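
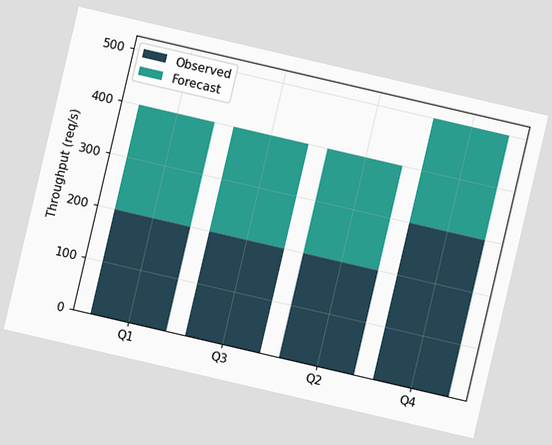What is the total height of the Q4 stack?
500req/s

The chart is tilted about 13° clockwise. The Q4 stack's top reaches 500req/s on the y-axis.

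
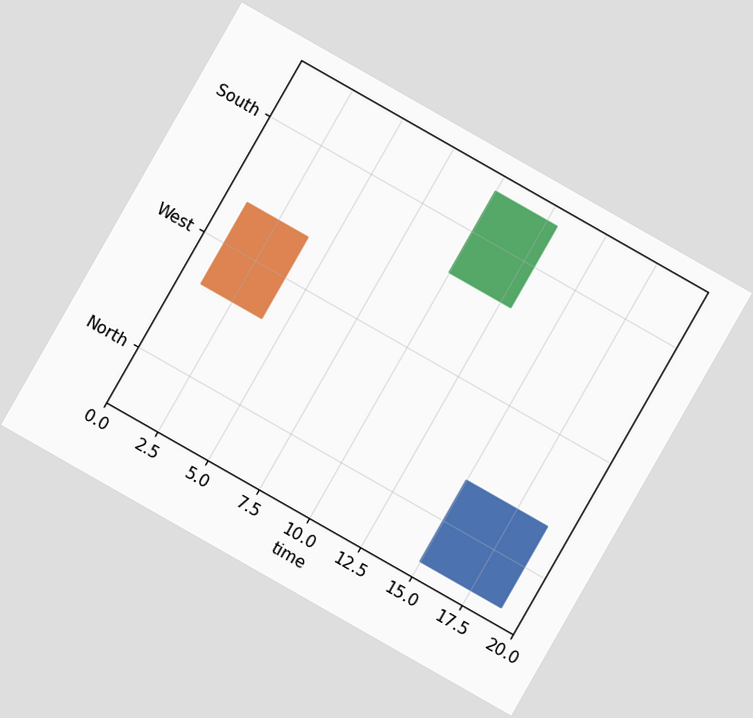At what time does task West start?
1

The chart is tilted about 30° clockwise. The West bar begins at t=1.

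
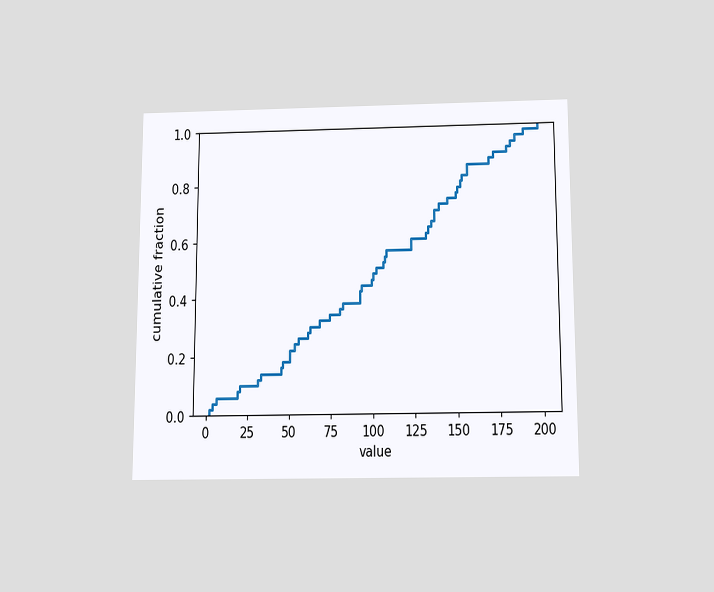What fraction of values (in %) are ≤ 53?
The chart is viewed slightly from below. At x=53 the ECDF step is at 24%.

24%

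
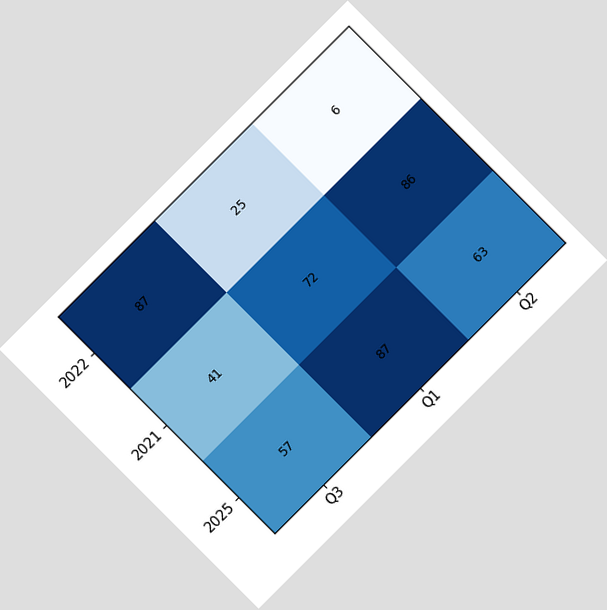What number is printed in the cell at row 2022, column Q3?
The chart is tilted about 45° counter-clockwise. The (2022, Q3) cell reads 87.

87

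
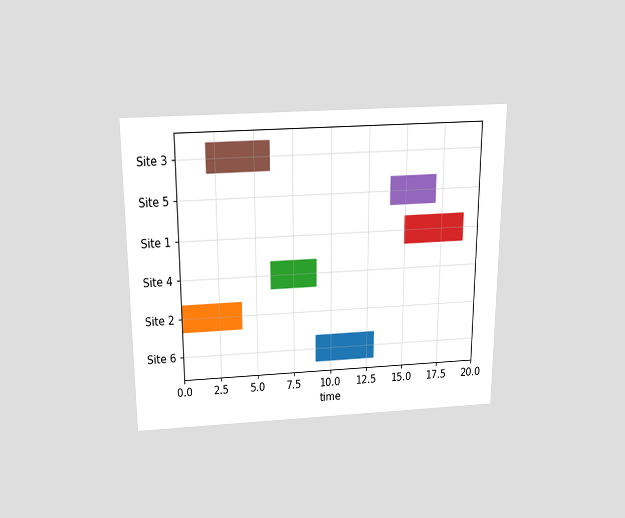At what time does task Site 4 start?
6

The chart is viewed slightly from above. The Site 4 bar begins at t=6.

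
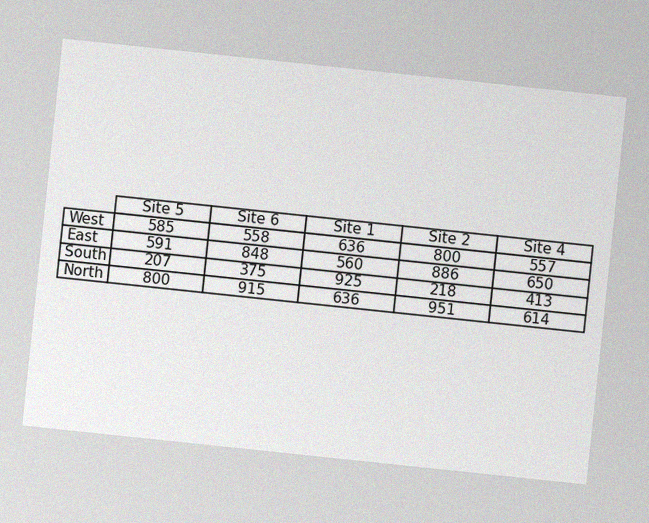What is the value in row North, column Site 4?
The chart is tilted about 6° clockwise, with some photo noise. The (North, Site 4) cell reads 614.

614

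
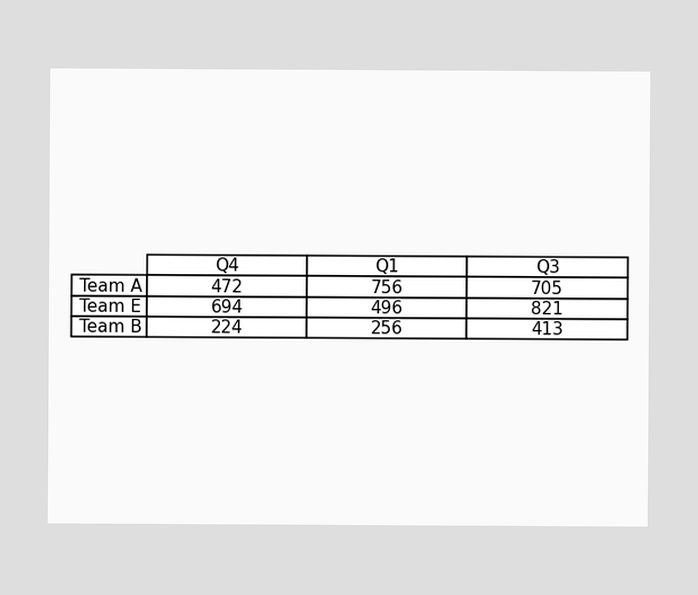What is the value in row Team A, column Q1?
756

The (Team A, Q1) cell reads 756.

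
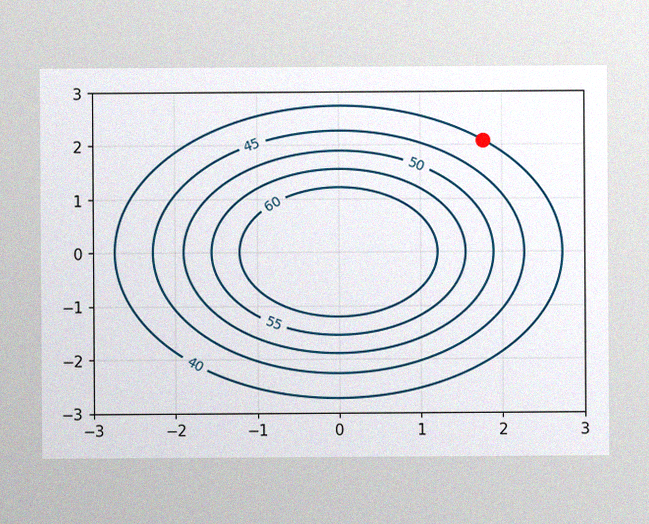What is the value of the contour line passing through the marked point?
40

The image has some photo noise and uneven lighting. The marked point sits on the contour labelled 40.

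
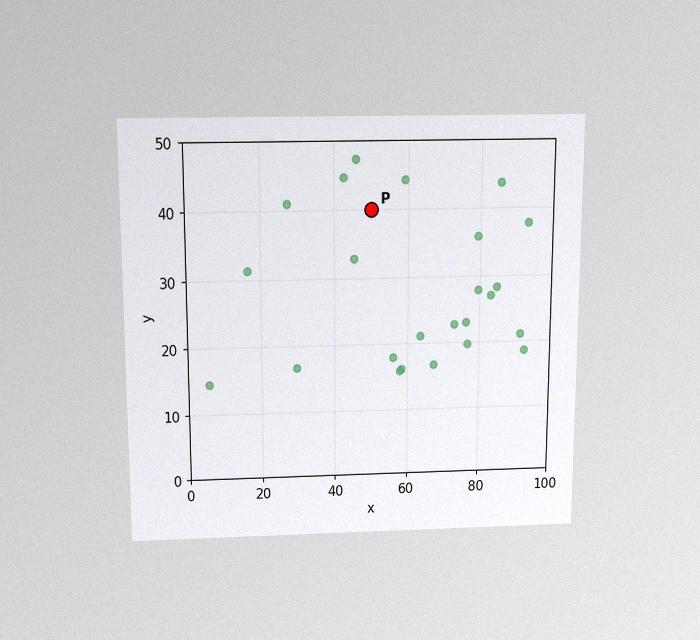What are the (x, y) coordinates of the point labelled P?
The chart is viewed slightly from above, with some photo noise. Following the gridlines from P to each axis, P sits at (50, 40).

(50, 40)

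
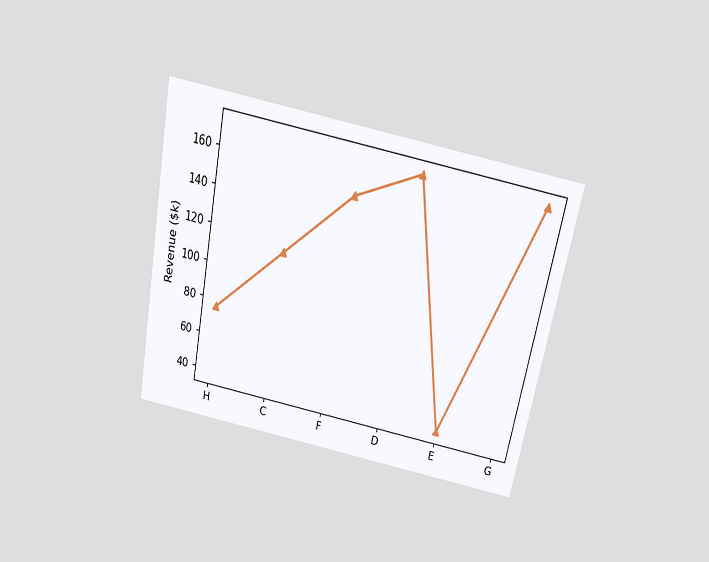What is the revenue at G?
The chart is tilted about 11° clockwise and viewed slightly from above. At G, the line is at $171k.

$171k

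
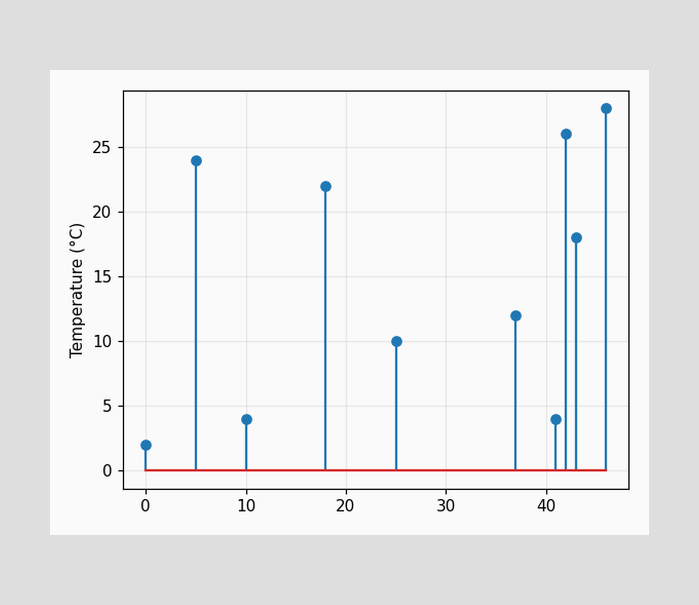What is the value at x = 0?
The stem at x=0 reaches 2°C.

2°C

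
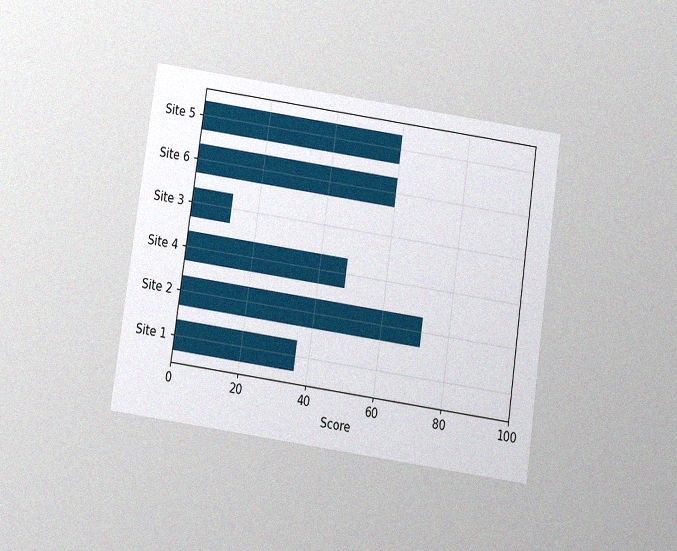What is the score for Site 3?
12

The chart is tilted about 8° clockwise and viewed slightly from below, with some photo noise. Reading along the chart's x-axis, the Site 3 bar reaches 12.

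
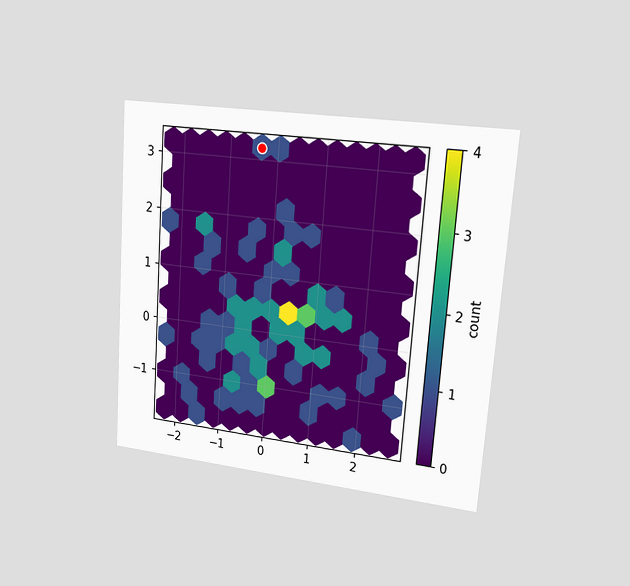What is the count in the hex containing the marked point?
The chart is tilted about 4° clockwise and viewed slightly from the right. The marked hex reads 1 on the colorbar.

1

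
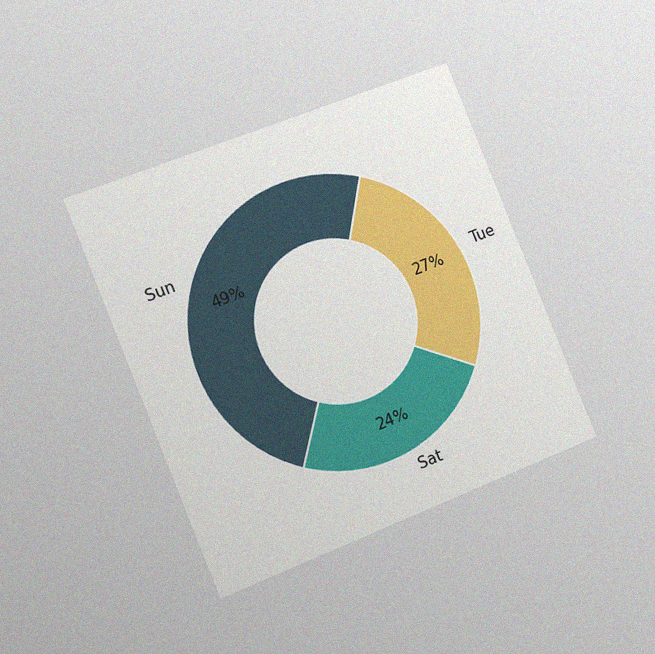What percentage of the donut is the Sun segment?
49%

The chart is tilted about 22° counter-clockwise and viewed slightly from the left, with some photo noise. The Sun segment takes up 49% of the ring.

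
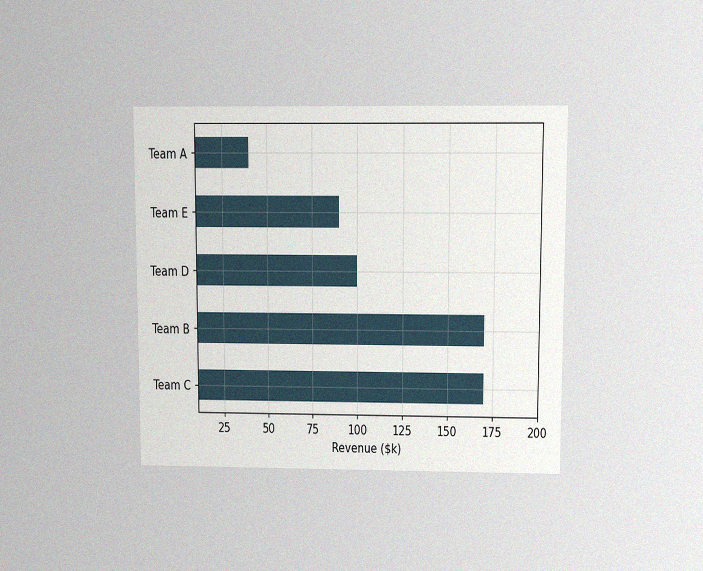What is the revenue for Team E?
The chart is viewed slightly from above, with some photo noise. Reading along the chart's x-axis, the Team E bar reaches $90k.

$90k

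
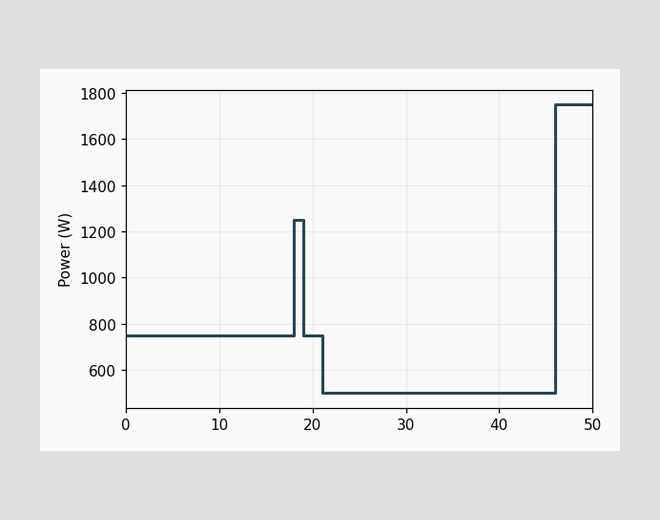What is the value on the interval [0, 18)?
750W

On [0, 18) the step sits at 750W.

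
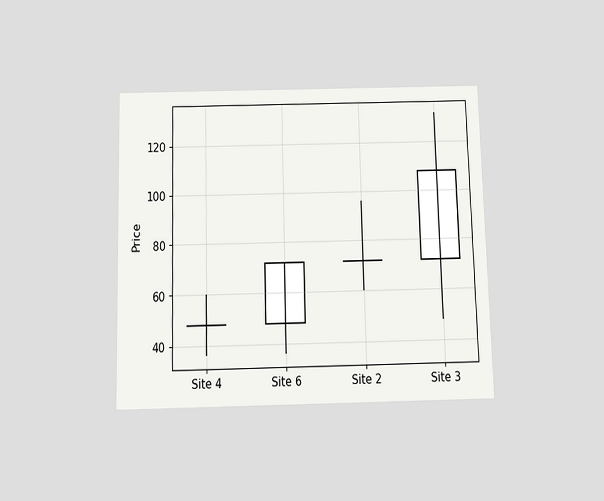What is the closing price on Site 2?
72

The chart is viewed slightly from below. The Site 2 candle closes at 72.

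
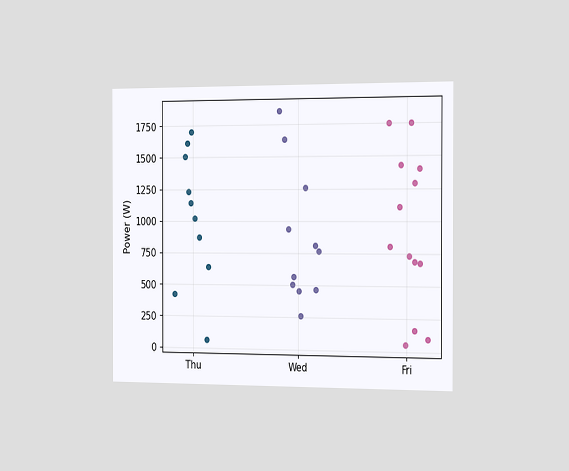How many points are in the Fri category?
The chart is viewed slightly from the right. Counting the markers in the Fri column gives 13.

13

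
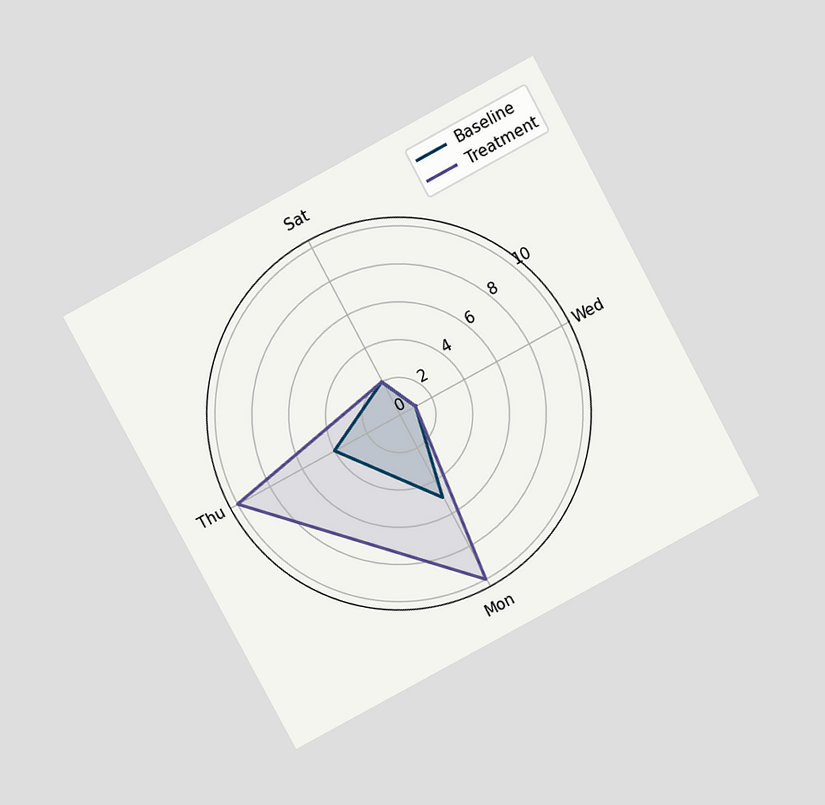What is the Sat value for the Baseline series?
2

The chart is tilted about 28° counter-clockwise and viewed slightly from above. On the Sat axis, Baseline reaches 2.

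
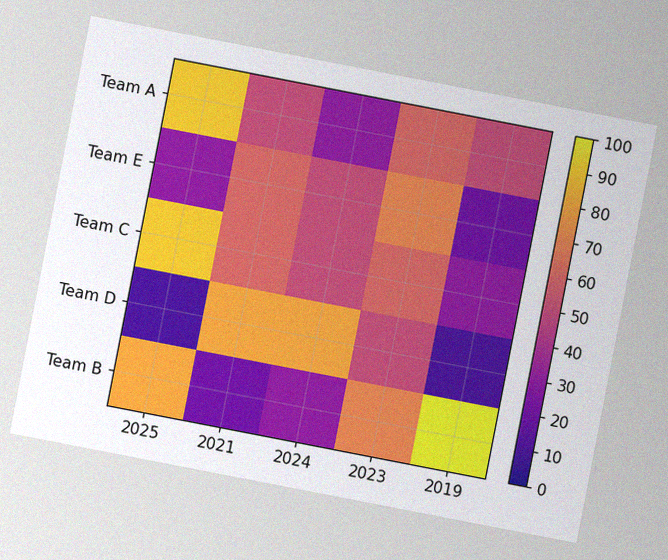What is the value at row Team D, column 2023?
The chart is tilted about 11° clockwise, with some photo noise. Matching cell (Team D, 2023) against the colorbar gives 50.

50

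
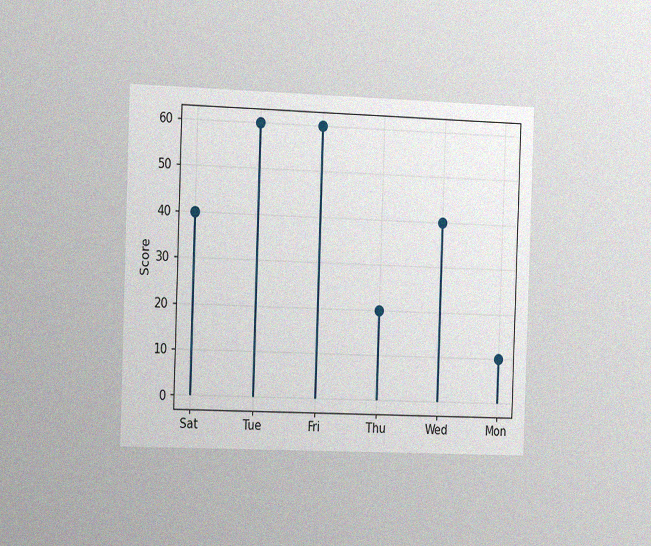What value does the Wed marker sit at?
40

The chart is tilted about 2° clockwise and viewed slightly from the left, with some photo noise. The Wed marker sits at 40.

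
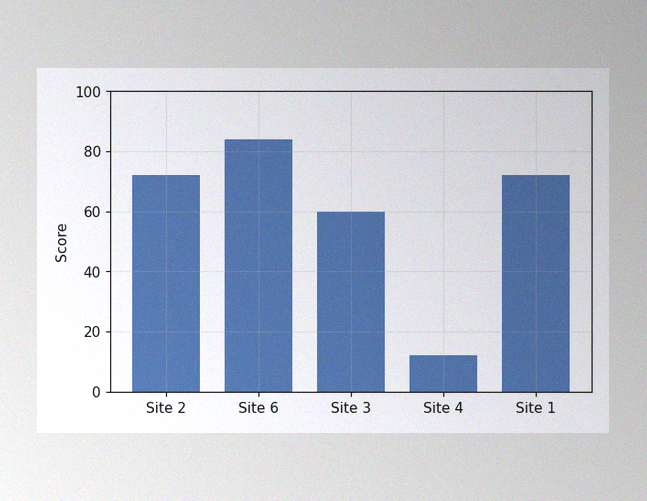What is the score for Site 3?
The image has some photo noise and uneven lighting. Reading along the chart's y-axis, the Site 3 bar reaches 60.

60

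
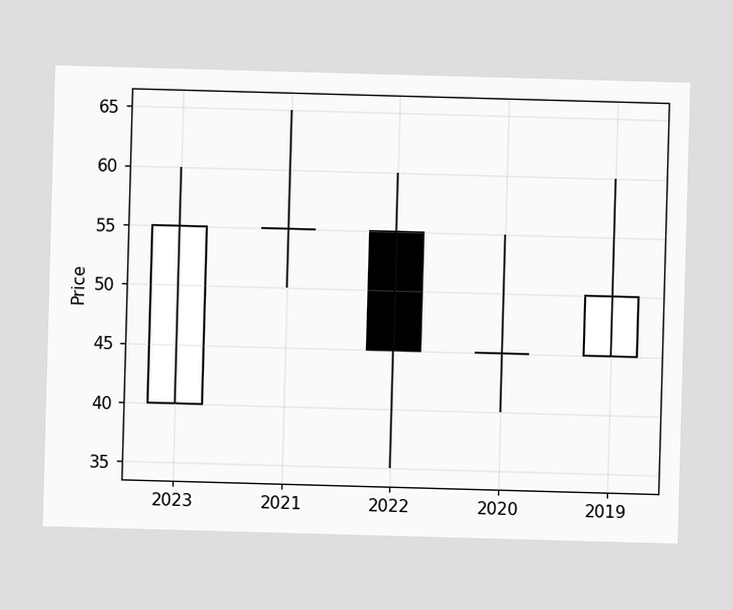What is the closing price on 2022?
45

The 2022 candle closes at 45.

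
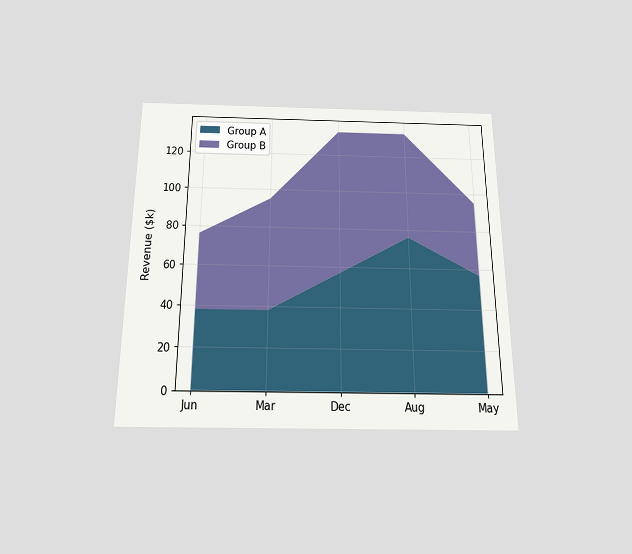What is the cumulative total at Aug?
The chart is viewed slightly from below. The stacked total at Aug reaches $133k.

$133k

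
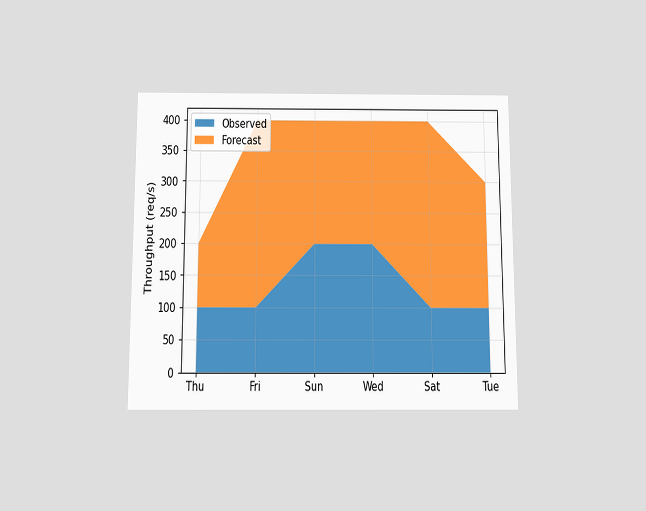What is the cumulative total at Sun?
400req/s

The chart is viewed slightly from below. The stacked total at Sun reaches 400req/s.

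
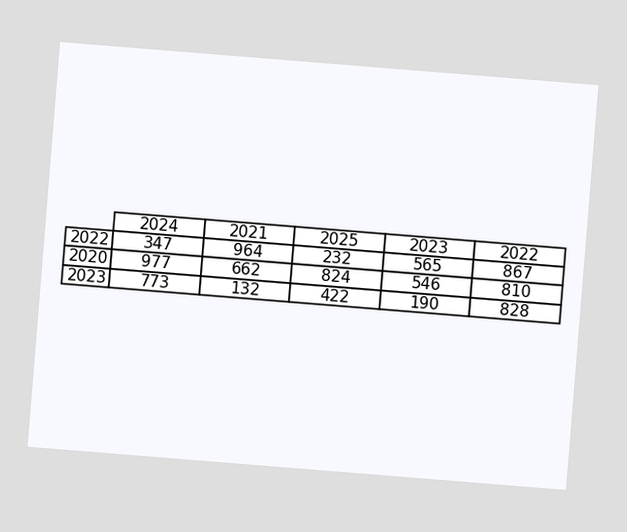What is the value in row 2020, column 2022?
The chart is tilted about 5° clockwise. The (2020, 2022) cell reads 810.

810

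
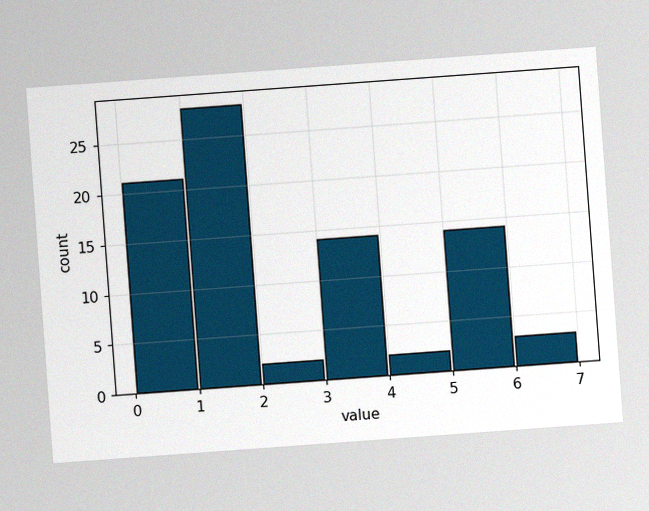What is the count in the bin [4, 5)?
The chart is tilted about 4° counter-clockwise, with some photo noise. The [4, 5) bin has height 2.

2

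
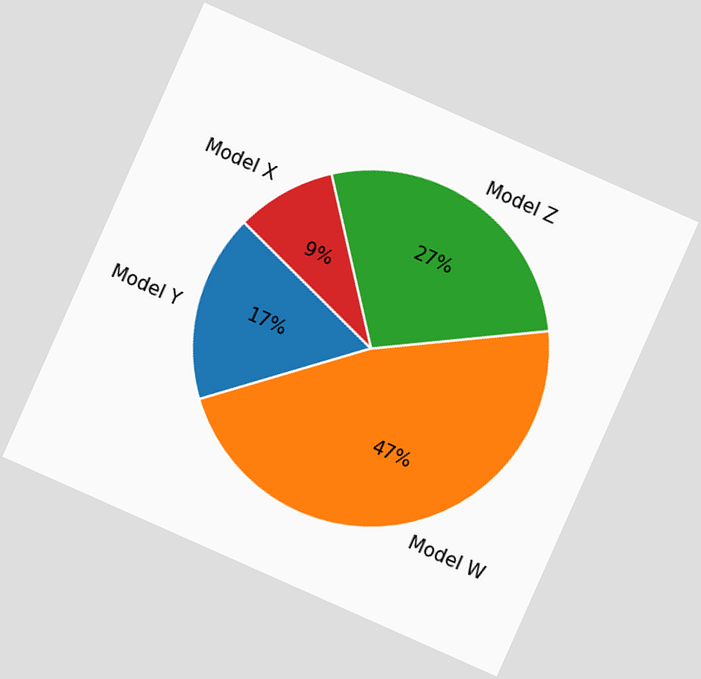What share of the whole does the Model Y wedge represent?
17%

The chart is tilted about 24° clockwise. The Model Y slice takes up 17% of the pie.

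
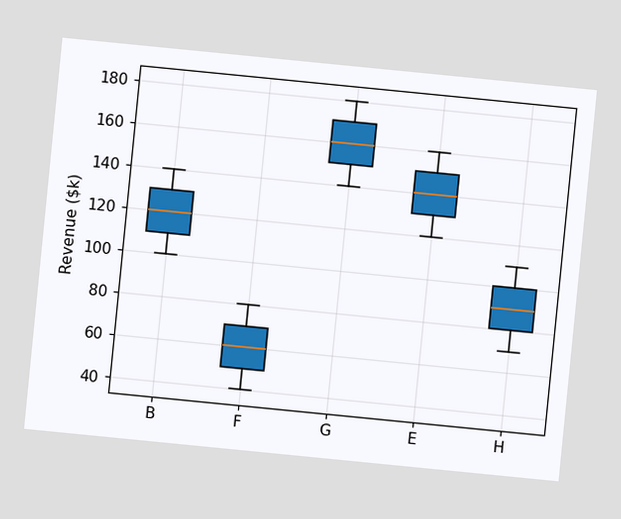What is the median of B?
$120k

The chart is tilted about 6° clockwise. The median line in the B box sits at $120k.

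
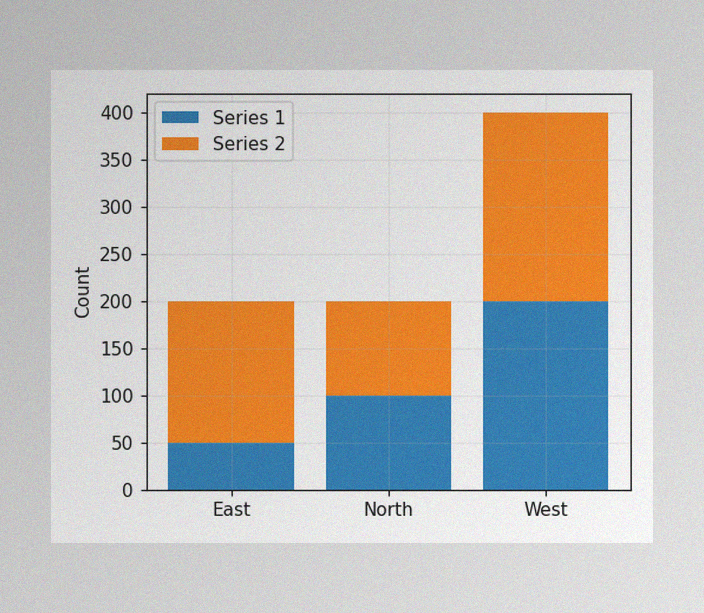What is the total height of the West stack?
400

The image has some photo noise and uneven lighting. The West stack's top reaches 400 on the y-axis.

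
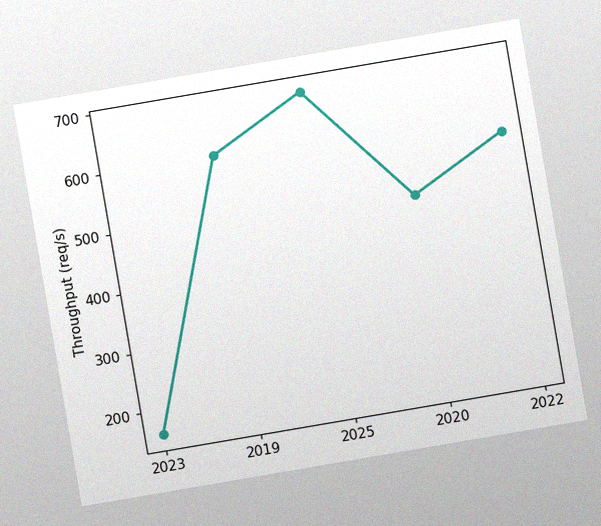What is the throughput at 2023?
160req/s

The chart is tilted about 10° counter-clockwise, with some photo noise. At 2023, the line is at 160req/s.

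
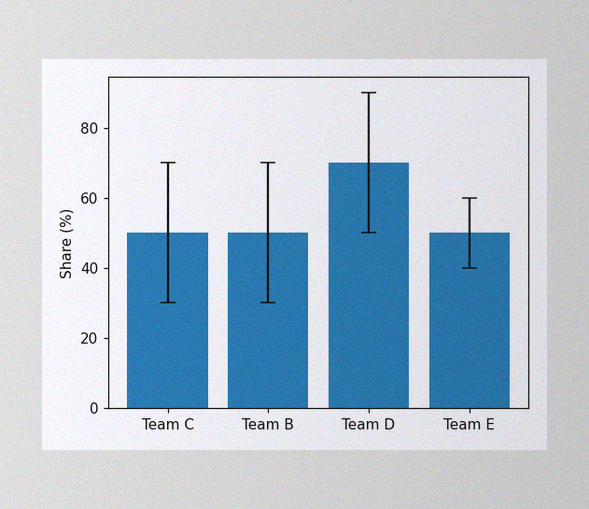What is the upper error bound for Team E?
The image has some photo noise and uneven lighting. The Team E bar's upper whisker reaches 60%.

60%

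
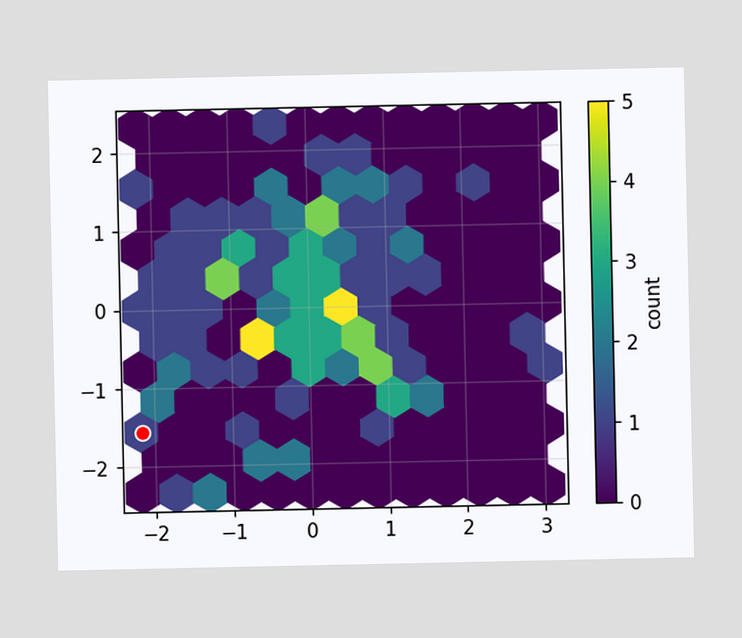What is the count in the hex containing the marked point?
1

The marked hex reads 1 on the colorbar.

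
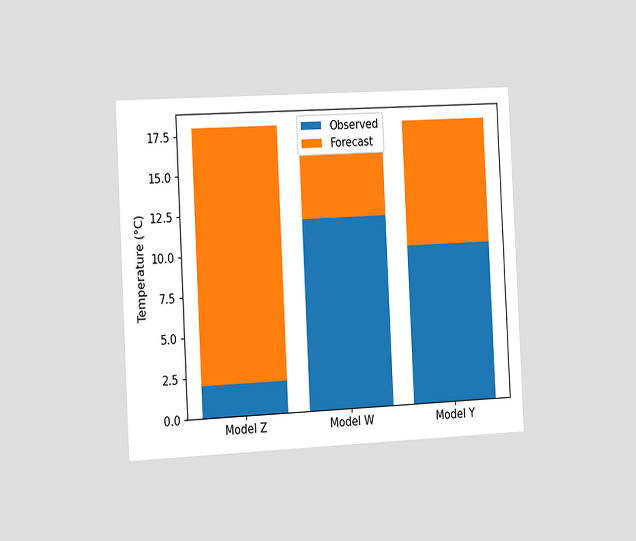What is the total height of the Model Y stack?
The chart is tilted about 3° counter-clockwise and viewed slightly from the left. The Model Y stack's top reaches 18°C on the y-axis.

18°C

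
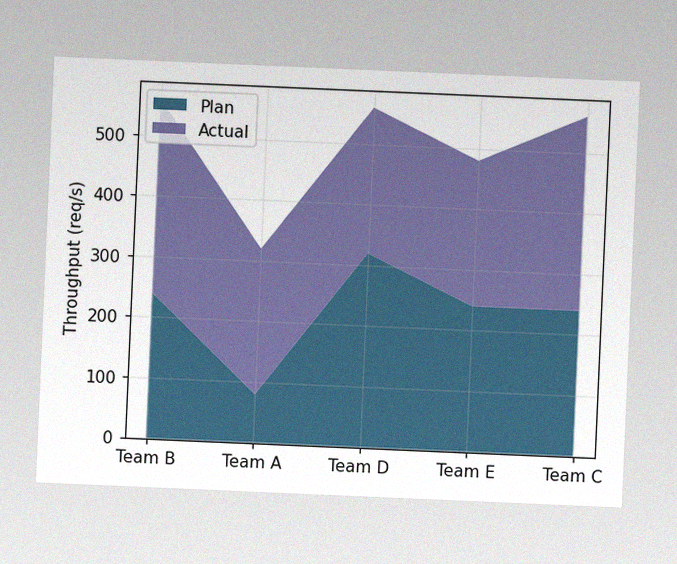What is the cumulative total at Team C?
560req/s

The chart is tilted about 2° clockwise, with some photo noise. The stacked total at Team C reaches 560req/s.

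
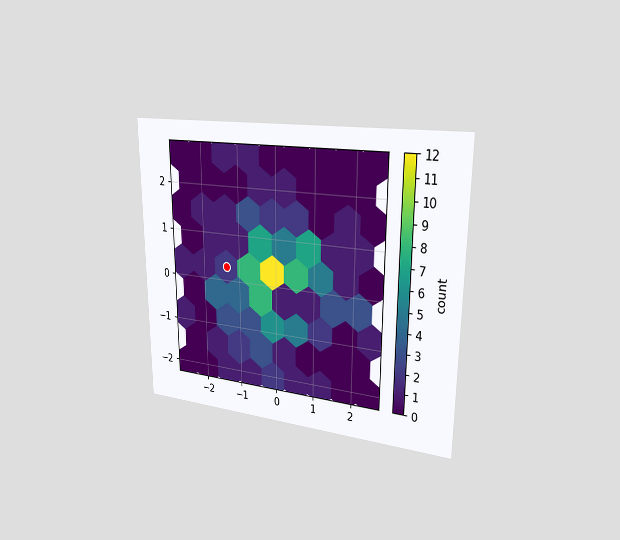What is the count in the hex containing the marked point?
2

The chart is viewed slightly from the right. The marked hex reads 2 on the colorbar.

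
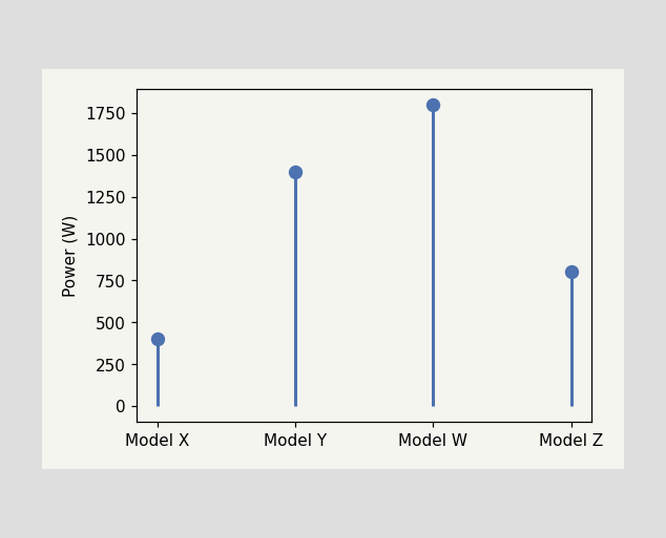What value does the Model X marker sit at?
The Model X marker sits at 400W.

400W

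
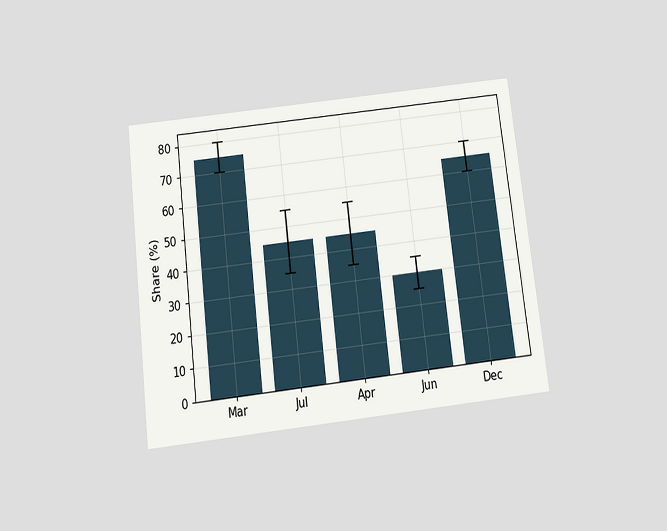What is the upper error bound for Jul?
The chart is tilted about 7° counter-clockwise and viewed slightly from below. The Jul bar's upper whisker reaches 55%.

55%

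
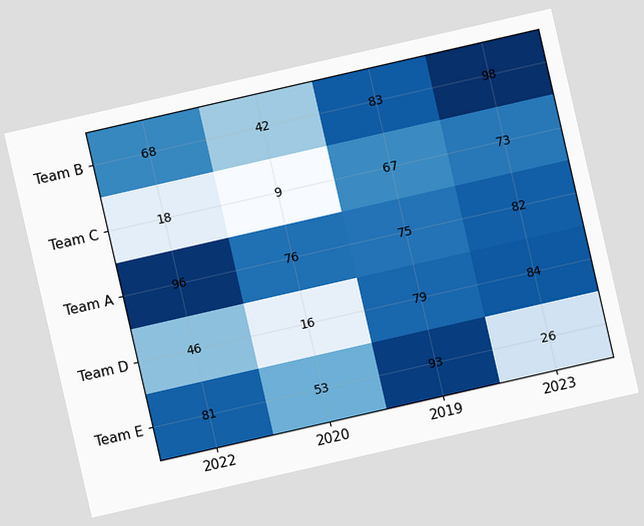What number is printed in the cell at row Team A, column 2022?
96

The chart is tilted about 13° counter-clockwise. The (Team A, 2022) cell reads 96.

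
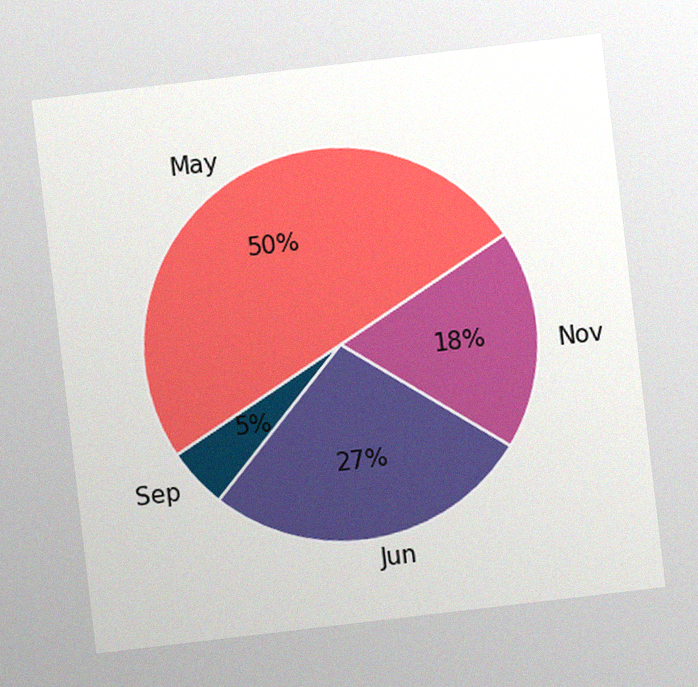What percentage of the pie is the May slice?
The chart is tilted about 7° counter-clockwise, with some photo noise. The May slice takes up 50% of the pie.

50%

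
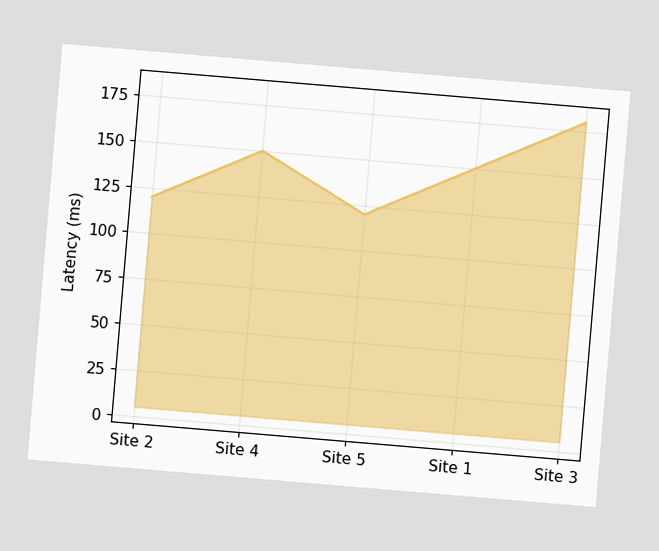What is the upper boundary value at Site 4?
The chart is tilted about 5° clockwise. At Site 4 the upper boundary is at 150ms.

150ms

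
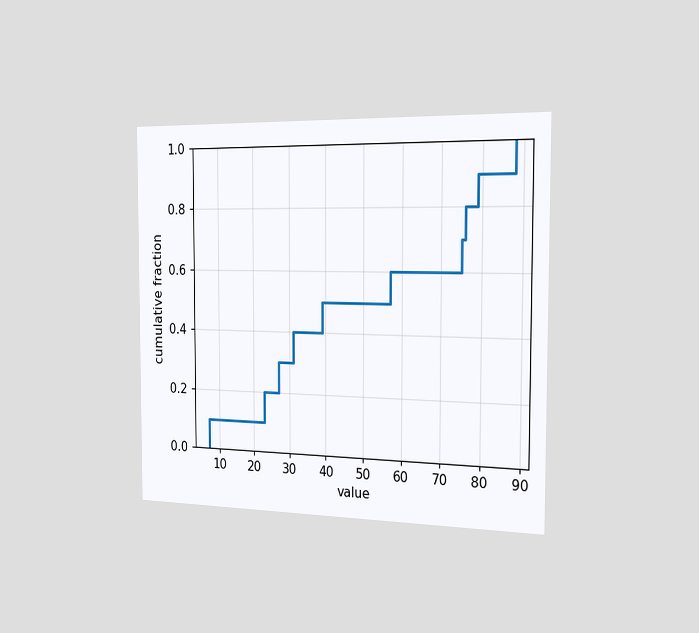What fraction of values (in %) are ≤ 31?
40%

The chart is viewed slightly from the right. At x=31 the ECDF step is at 40%.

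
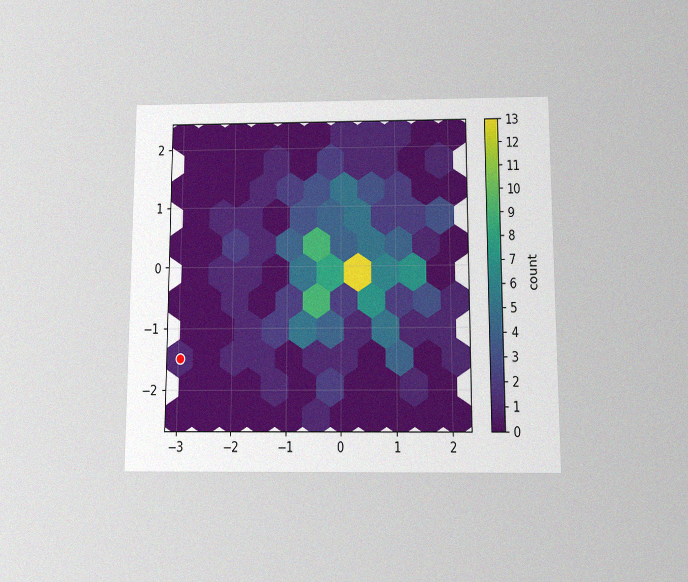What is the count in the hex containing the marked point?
The chart is viewed slightly from below, with some photo noise. The marked hex reads 1 on the colorbar.

1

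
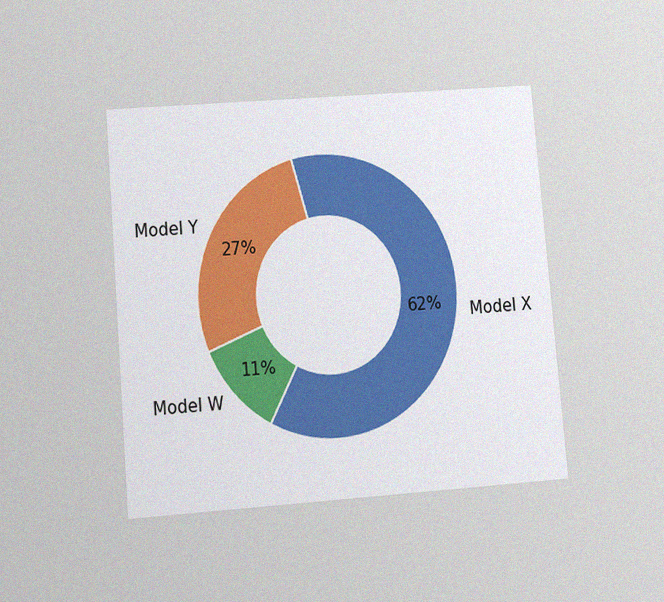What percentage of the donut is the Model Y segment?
27%

The chart is tilted about 5° counter-clockwise and viewed at a slight angle, with some photo noise. The Model Y segment takes up 27% of the ring.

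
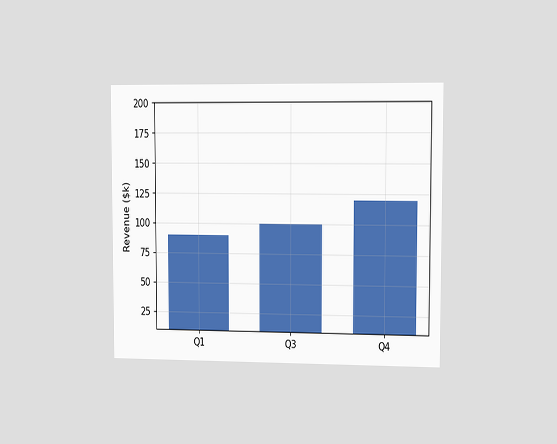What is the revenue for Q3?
The chart is viewed slightly from the right. Reading along the chart's y-axis, the Q3 bar reaches $100k.

$100k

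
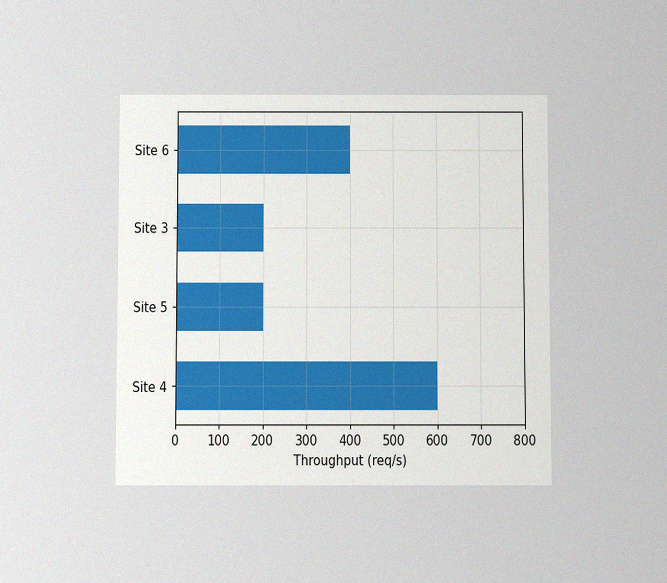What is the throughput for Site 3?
The chart is viewed slightly from below, with some photo noise. Reading along the chart's x-axis, the Site 3 bar reaches 200req/s.

200req/s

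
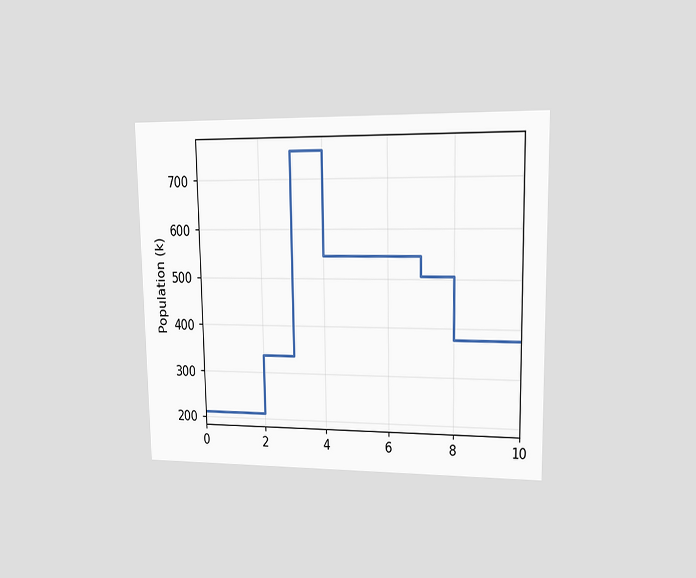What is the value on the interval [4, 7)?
The chart is viewed at a slight angle. On [4, 7) the step sits at 546k.

546k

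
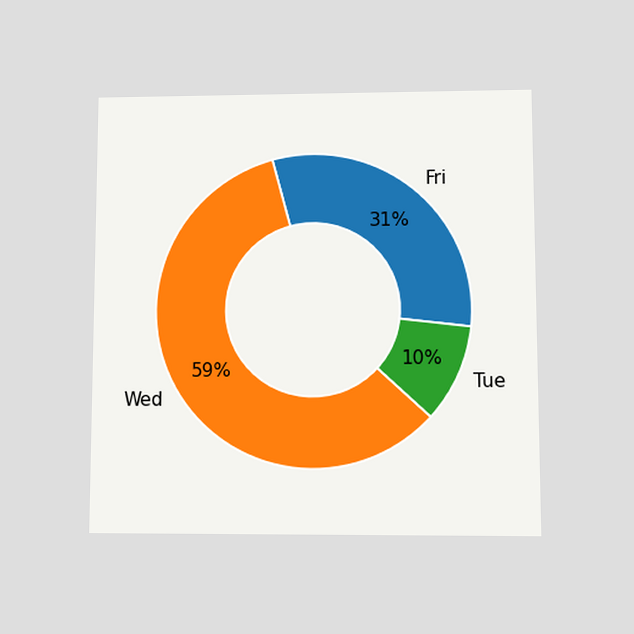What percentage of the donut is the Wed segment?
The chart is viewed at a slight angle. The Wed segment takes up 59% of the ring.

59%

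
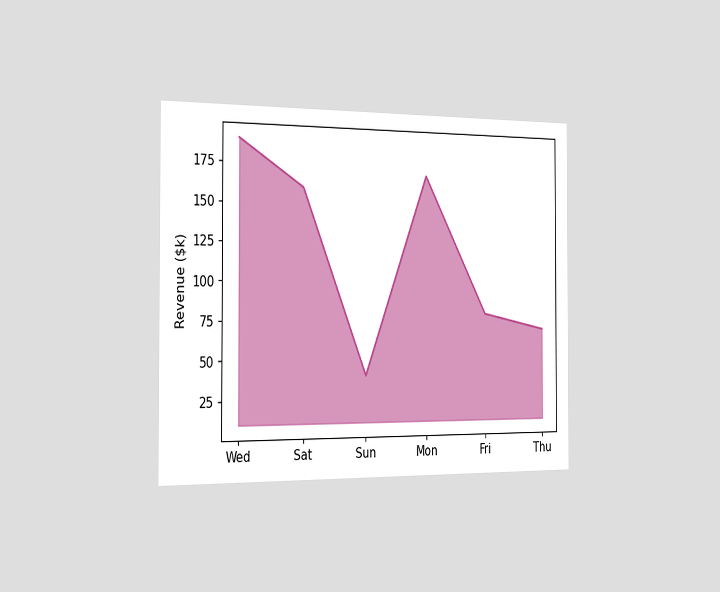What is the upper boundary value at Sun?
$40k

The chart is viewed slightly from the left. At Sun the upper boundary is at $40k.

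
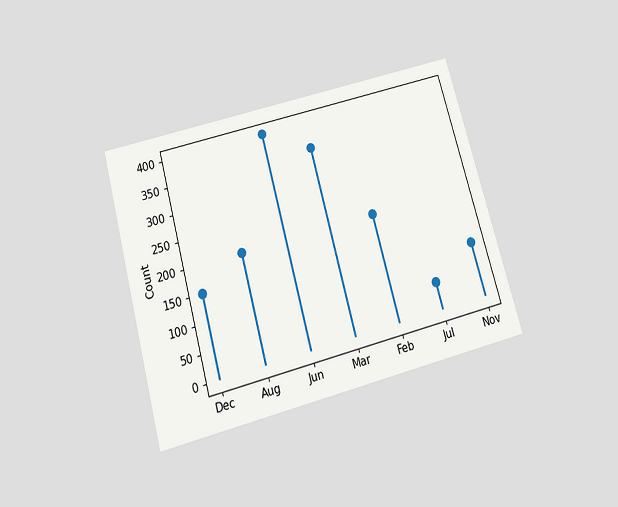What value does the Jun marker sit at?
The chart is tilted about 15° counter-clockwise and viewed slightly from below. The Jun marker sits at 400.

400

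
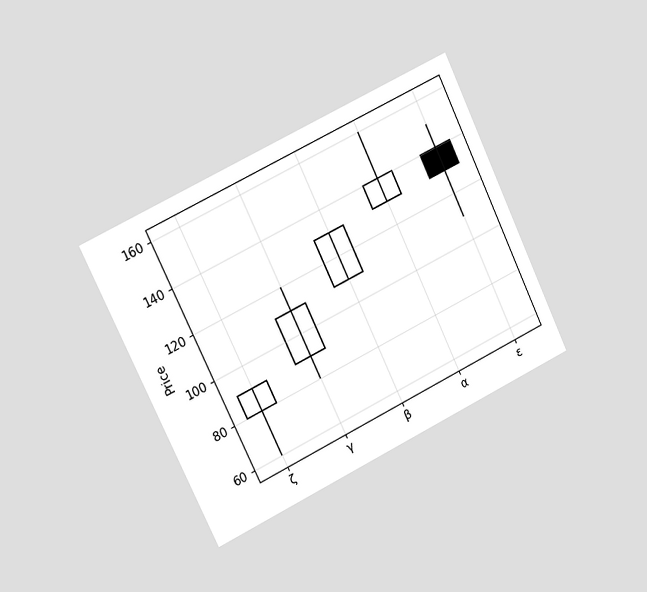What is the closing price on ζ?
90

The chart is tilted about 26° counter-clockwise and viewed slightly from the left. The ζ candle closes at 90.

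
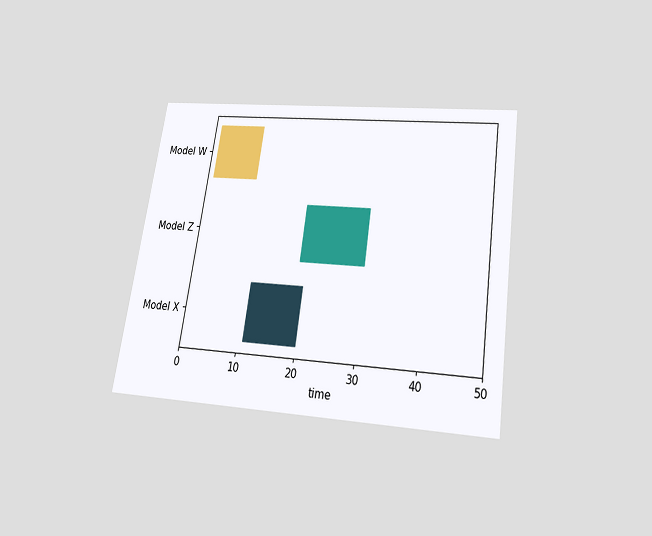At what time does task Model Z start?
The chart is tilted about 9° clockwise and viewed slightly from below. The Model Z bar begins at t=19.

19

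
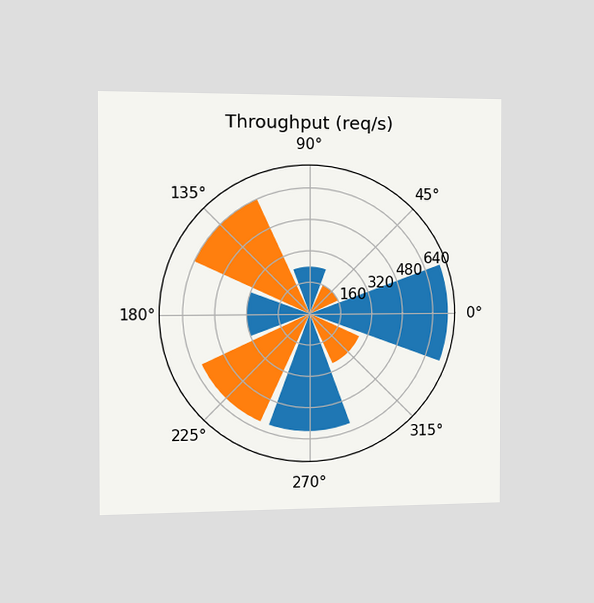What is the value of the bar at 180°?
The chart is viewed slightly from the left. The bar at 180° reaches 320req/s on the radial axis.

320req/s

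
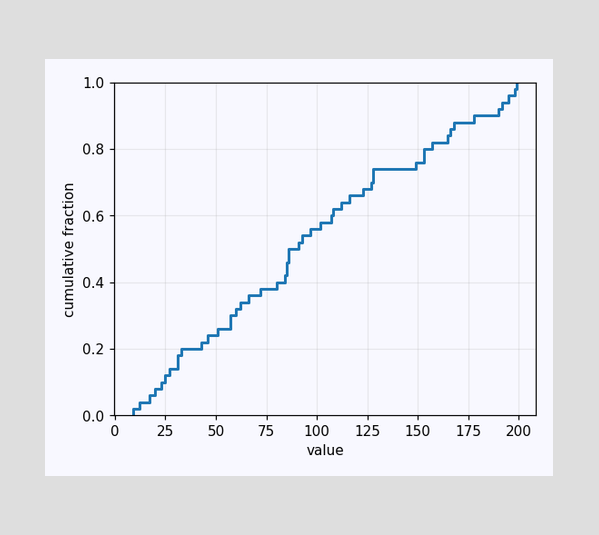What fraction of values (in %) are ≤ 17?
At x=17 the ECDF step is at 6%.

6%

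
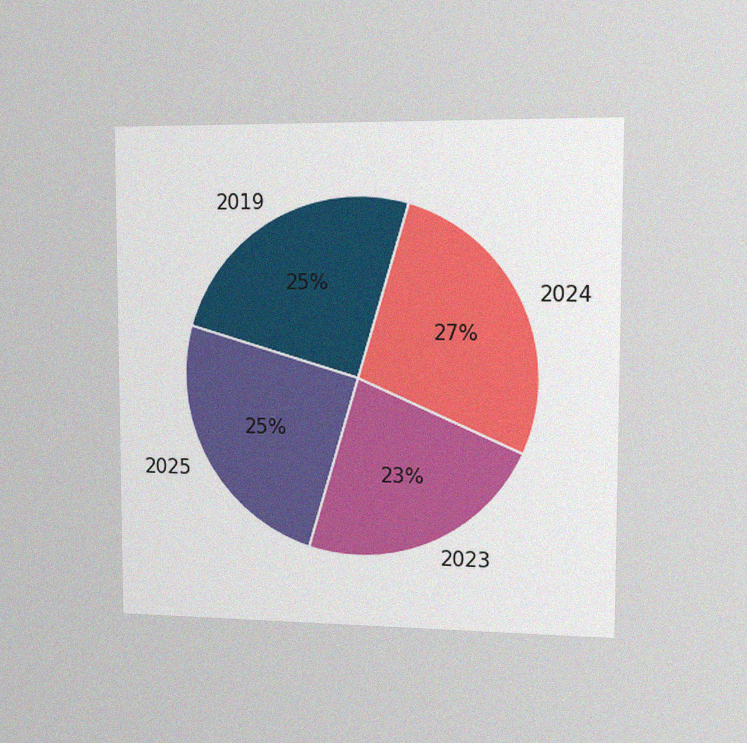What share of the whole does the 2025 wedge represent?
25%

The chart is viewed slightly from the right, with some photo noise. The 2025 slice takes up 25% of the pie.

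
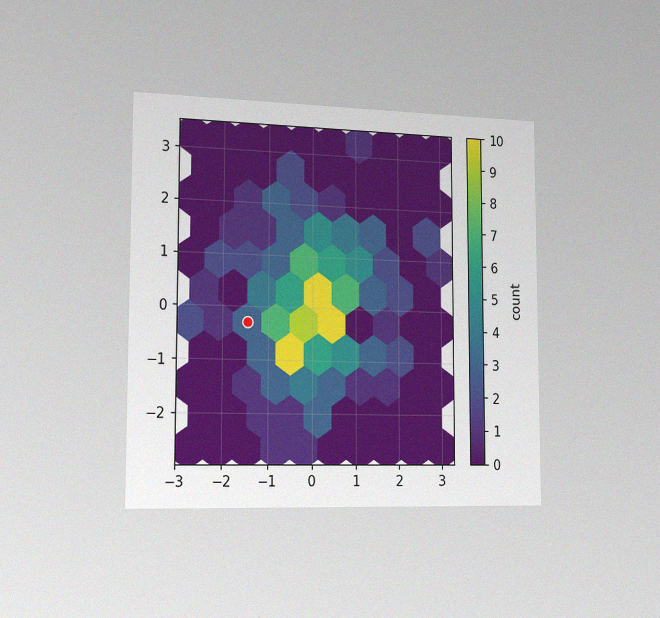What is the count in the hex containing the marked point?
The chart is viewed slightly from the left, with some photo noise. The marked hex reads 3 on the colorbar.

3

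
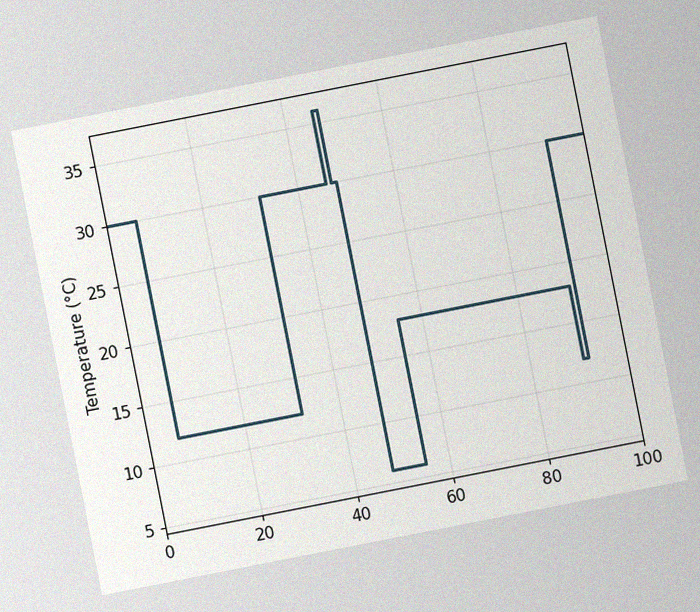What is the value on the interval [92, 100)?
The chart is tilted about 11° counter-clockwise, with some photo noise. On [92, 100) the step sits at 30°C.

30°C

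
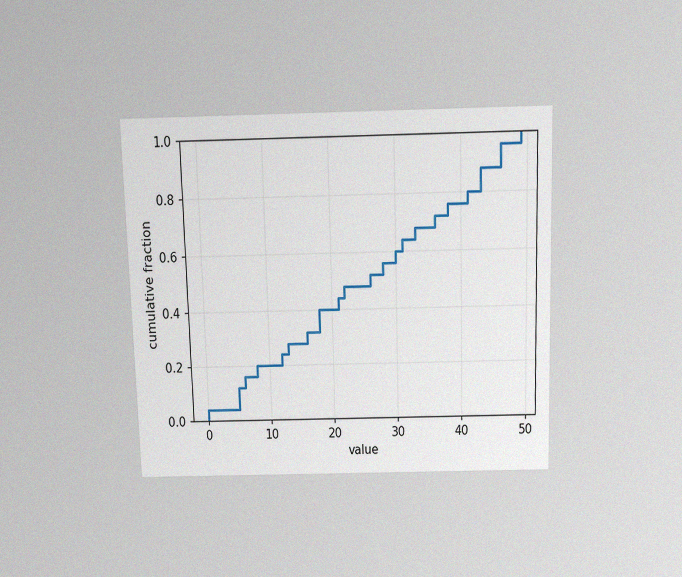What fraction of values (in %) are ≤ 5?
The chart is viewed slightly from above, with some photo noise. At x=5 the ECDF step is at 12%.

12%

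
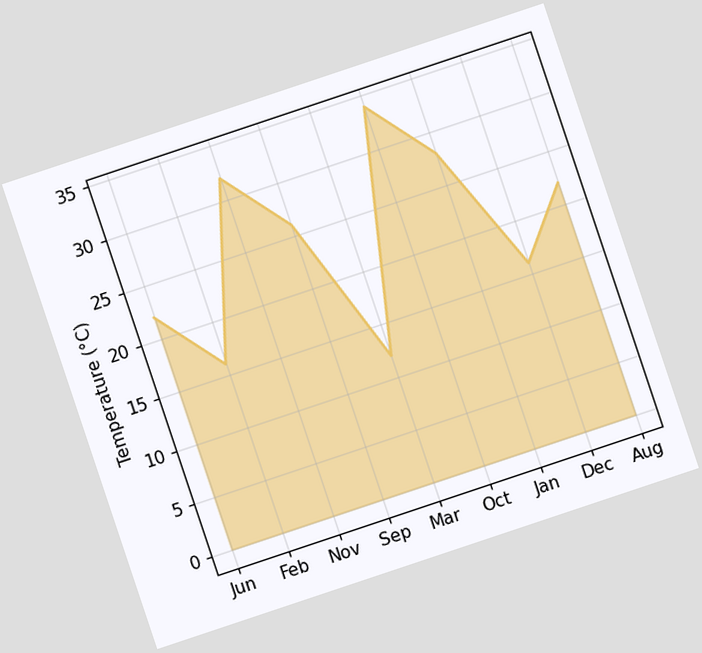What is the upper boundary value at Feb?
16°C

The chart is tilted about 18° counter-clockwise. At Feb the upper boundary is at 16°C.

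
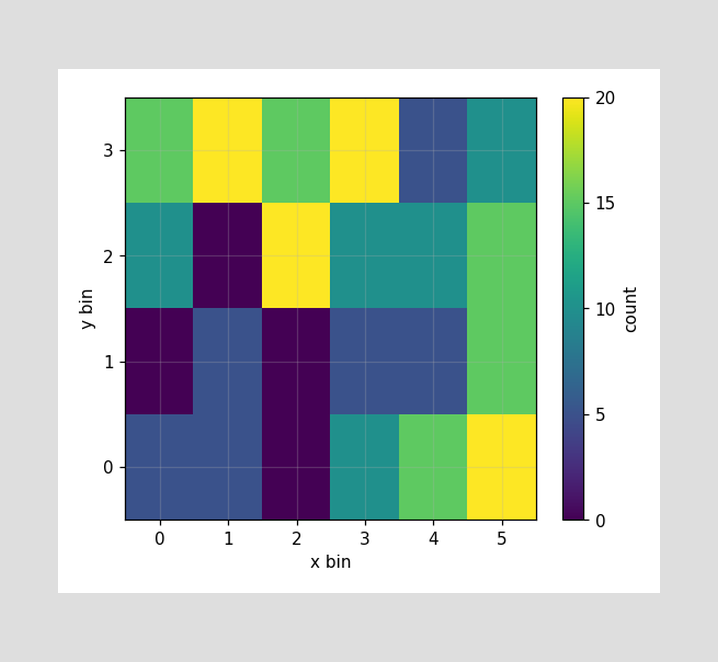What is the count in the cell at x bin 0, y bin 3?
Matching the cell (0, 3) against the colorbar gives 15.

15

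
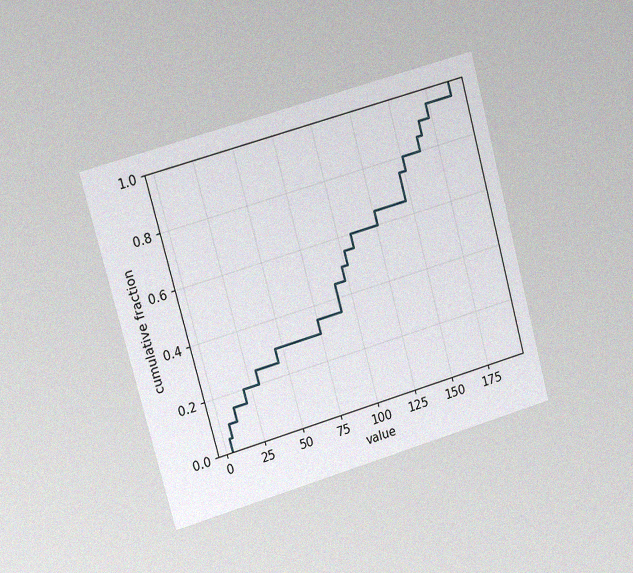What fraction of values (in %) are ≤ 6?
10%

The chart is tilted about 15° counter-clockwise and viewed slightly from the left, with some photo noise. At x=6 the ECDF step is at 10%.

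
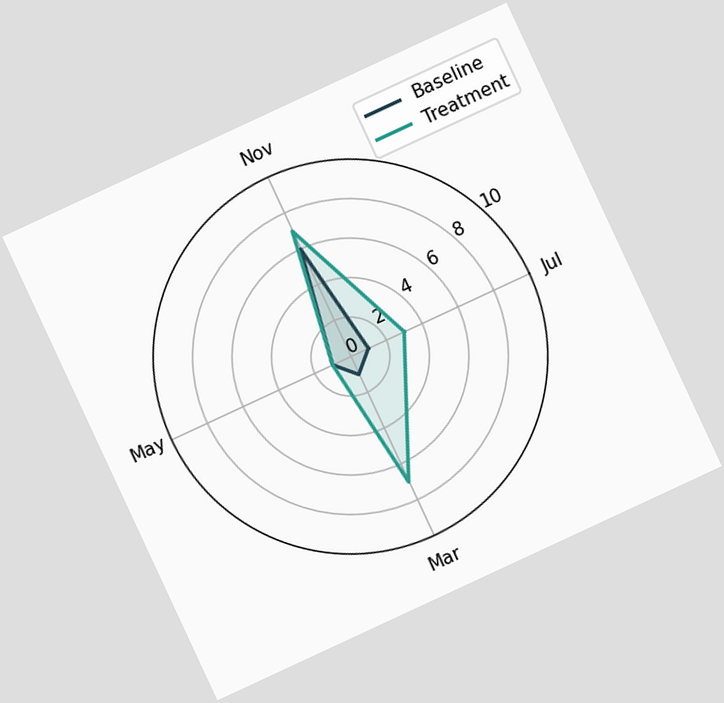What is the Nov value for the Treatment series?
The chart is tilted about 25° counter-clockwise. On the Nov axis, Treatment reaches 7.

7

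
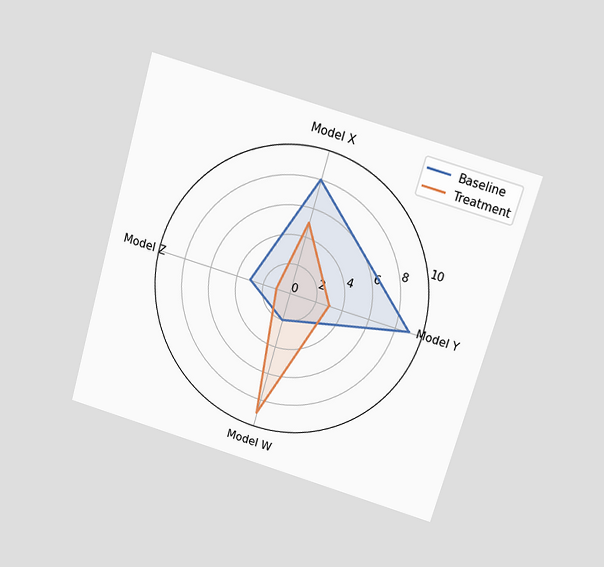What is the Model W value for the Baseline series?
2

The chart is tilted about 16° clockwise and viewed slightly from above. On the Model W axis, Baseline reaches 2.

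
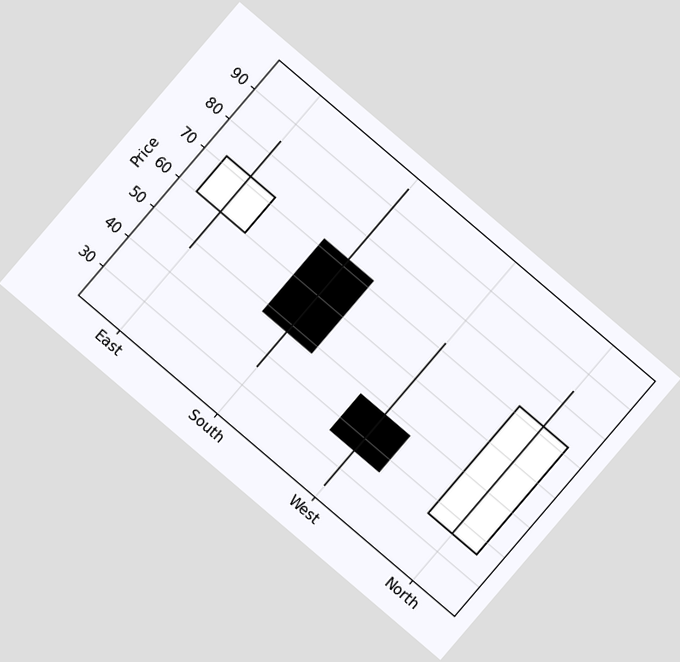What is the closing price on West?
The chart is tilted about 40° clockwise. The West candle closes at 36.

36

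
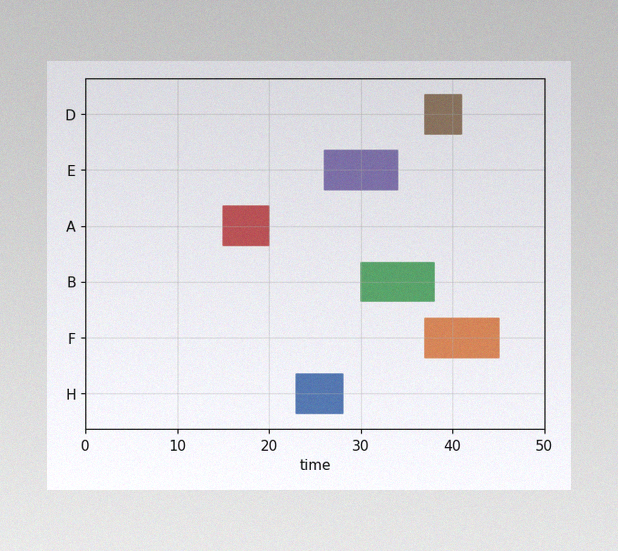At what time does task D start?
37

The image has some photo noise and uneven lighting. The D bar begins at t=37.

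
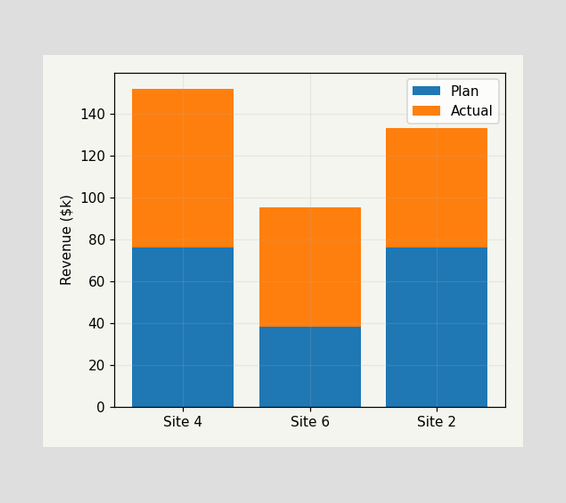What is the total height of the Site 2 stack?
$133k

The Site 2 stack's top reaches $133k on the y-axis.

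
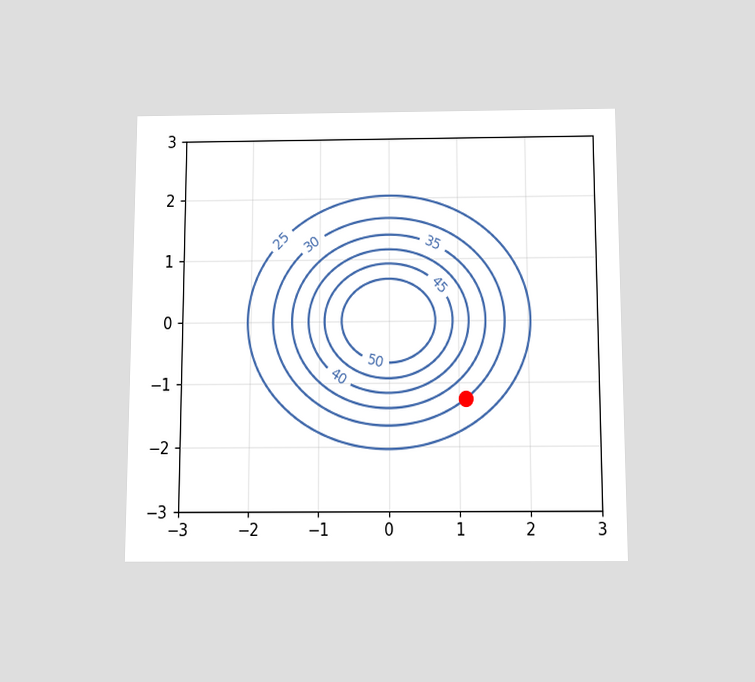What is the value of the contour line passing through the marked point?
30

The chart is viewed slightly from below. The marked point sits on the contour labelled 30.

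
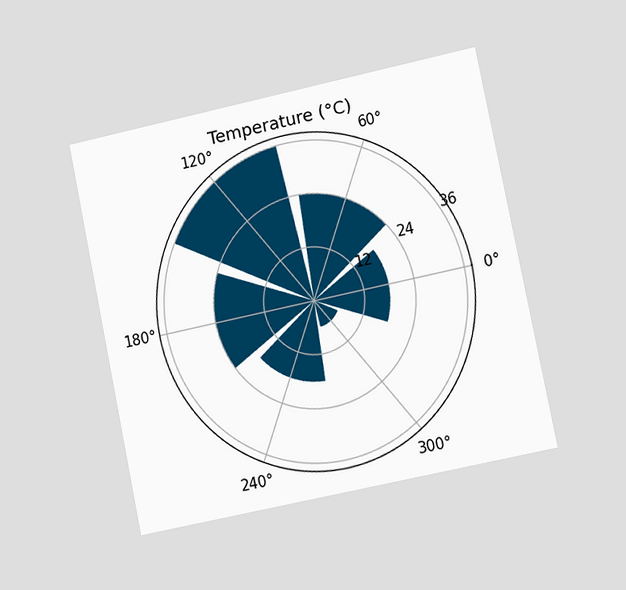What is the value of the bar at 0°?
18°C

The chart is tilted about 12° counter-clockwise and viewed slightly from the right. The bar at 0° reaches 18°C on the radial axis.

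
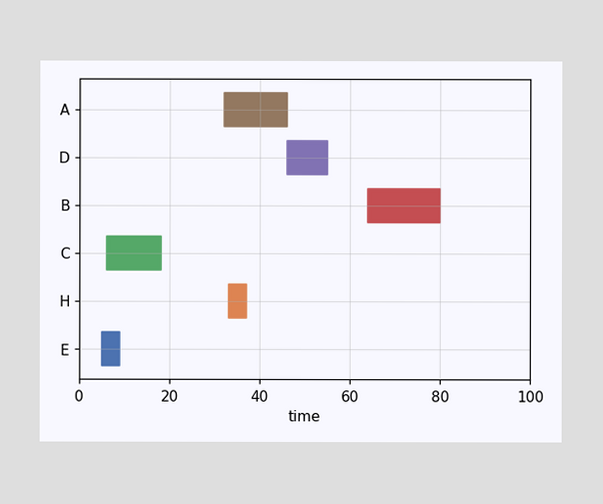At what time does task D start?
The D bar begins at t=46.

46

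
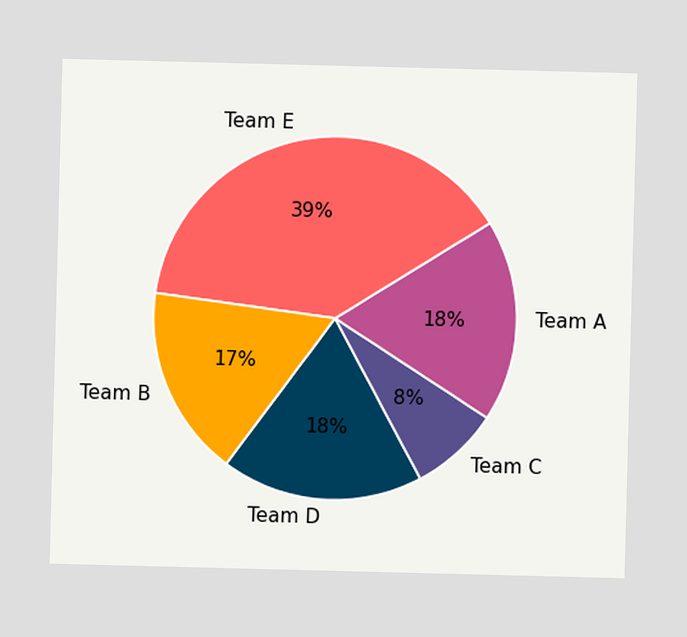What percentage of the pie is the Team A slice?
18%

The Team A slice takes up 18% of the pie.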